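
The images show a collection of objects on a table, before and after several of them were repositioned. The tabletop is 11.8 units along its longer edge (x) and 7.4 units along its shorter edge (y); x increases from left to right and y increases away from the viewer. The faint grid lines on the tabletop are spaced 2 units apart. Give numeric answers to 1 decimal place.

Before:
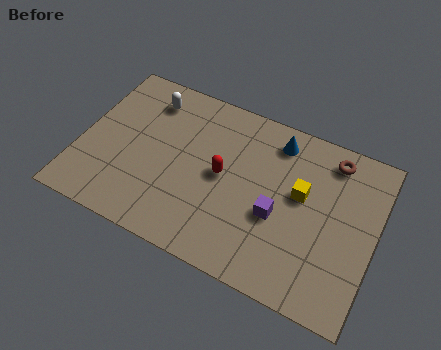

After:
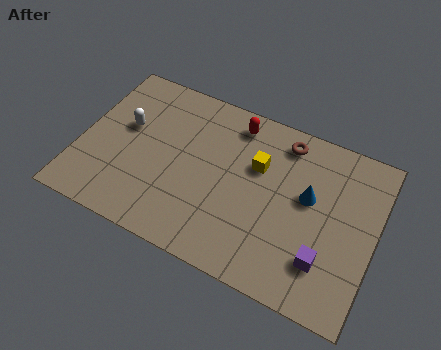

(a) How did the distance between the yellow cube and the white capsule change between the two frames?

-1.3

Before: roughly 6.6 units apart; after: 5.3. That's 1.3 units closer together.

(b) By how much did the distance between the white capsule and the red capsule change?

+0.6

Before: roughly 4.0 units apart; after: 4.6. That's 0.6 units further apart.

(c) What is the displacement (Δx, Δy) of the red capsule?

(0.2, 2.5)

From the two frames, the red capsule sits at roughly (5.7, 3.8) before and (5.9, 6.3) after.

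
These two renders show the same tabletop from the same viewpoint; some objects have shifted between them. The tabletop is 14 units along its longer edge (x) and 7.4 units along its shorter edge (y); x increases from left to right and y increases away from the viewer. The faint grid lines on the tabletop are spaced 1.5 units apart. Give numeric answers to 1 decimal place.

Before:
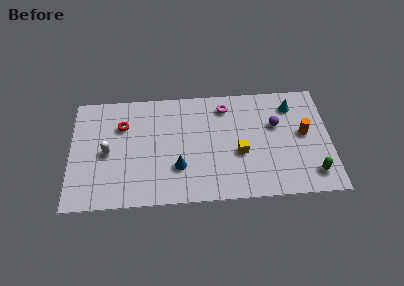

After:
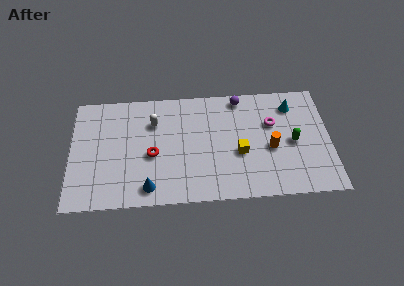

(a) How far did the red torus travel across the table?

2.6

From (2.8, 5.2) to (4.4, 3.2), the red torus covered √(1.6² + 2.0²) ≈ 2.6 units.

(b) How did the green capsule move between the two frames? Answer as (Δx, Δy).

(-1.0, 2.1)

From the two frames, the green capsule sits at roughly (13.0, 1.4) before and (12.0, 3.5) after.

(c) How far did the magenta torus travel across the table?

2.8

From (8.4, 6.1) to (10.9, 4.8), the magenta torus covered √(2.5² + 1.3²) ≈ 2.8 units.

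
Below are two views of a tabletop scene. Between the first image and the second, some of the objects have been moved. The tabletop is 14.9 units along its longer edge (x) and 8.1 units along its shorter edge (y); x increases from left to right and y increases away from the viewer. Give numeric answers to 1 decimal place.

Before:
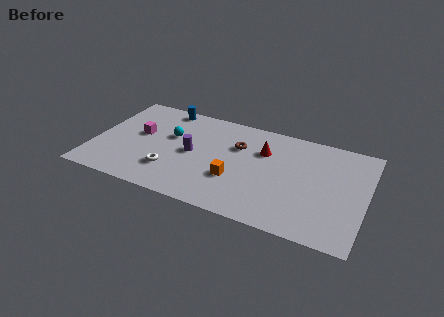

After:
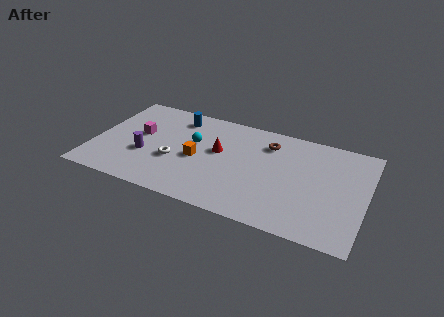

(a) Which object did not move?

the magenta cube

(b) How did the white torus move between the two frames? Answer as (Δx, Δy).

(0.1, 0.9)

From the two frames, the white torus sits at roughly (4.4, 2.2) before and (4.5, 3.1) after.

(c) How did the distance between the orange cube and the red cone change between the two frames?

-1.6

They were about 3.1 units apart before and 1.5 after — 1.6 units closer together.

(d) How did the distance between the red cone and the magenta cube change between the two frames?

-2.5

They were about 6.9 units apart before and 4.4 after — 2.5 units closer together.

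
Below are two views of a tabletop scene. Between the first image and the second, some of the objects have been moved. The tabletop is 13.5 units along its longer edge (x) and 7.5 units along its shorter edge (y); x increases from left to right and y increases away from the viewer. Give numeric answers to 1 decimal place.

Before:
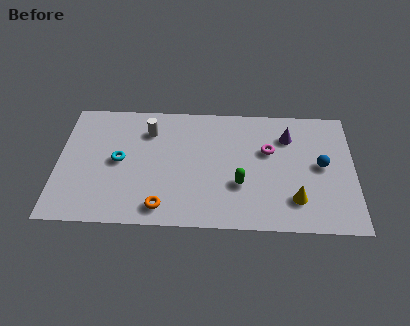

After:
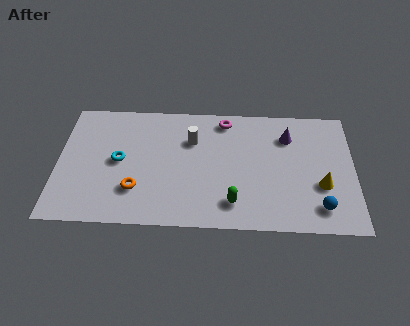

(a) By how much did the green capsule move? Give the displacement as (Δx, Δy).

(-0.3, -1.1)

From the two frames, the green capsule sits at roughly (8.3, 2.6) before and (8.0, 1.5) after.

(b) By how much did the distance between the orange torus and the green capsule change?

+0.6

The distance was about 3.8 in the first image and 4.4 in the second, so they moved 0.6 units further apart.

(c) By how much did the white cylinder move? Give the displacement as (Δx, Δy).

(2.0, -0.5)

The white cylinder started near (4.1, 5.7) and ended near (6.1, 5.2).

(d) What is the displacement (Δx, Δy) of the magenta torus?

(-2.0, 1.8)

The magenta torus was at about (9.6, 4.7) and moved to about (7.6, 6.5).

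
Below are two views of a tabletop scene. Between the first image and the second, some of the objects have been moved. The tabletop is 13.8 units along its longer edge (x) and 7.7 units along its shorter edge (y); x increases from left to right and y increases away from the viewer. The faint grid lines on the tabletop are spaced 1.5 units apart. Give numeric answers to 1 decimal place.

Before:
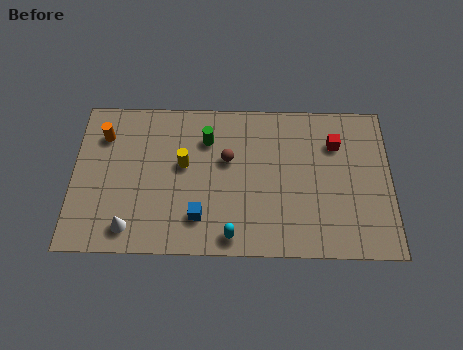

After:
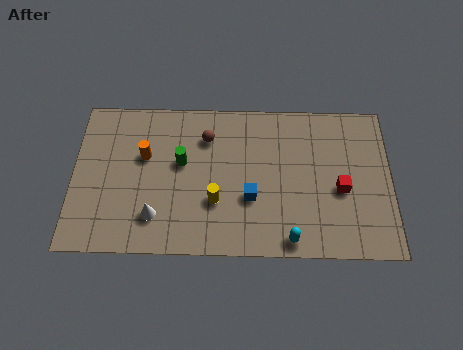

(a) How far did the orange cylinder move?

2.1

The orange cylinder was near (1.3, 5.8) before and (3.1, 4.8) after, so it travelled √(1.8² + 1.0²) ≈ 2.1 units.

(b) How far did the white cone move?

1.3

The white cone moved from about (2.5, 1.2) to (3.6, 1.8), a distance of √(1.1² + 0.6²) ≈ 1.3.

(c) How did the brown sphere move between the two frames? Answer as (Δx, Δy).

(-0.9, 1.1)

The brown sphere was at about (6.7, 4.7) and moved to about (5.8, 5.8).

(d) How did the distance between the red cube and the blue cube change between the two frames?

-3.1

Before: roughly 7.0 units apart; after: 3.9. That's 3.1 units closer together.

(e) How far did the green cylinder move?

1.6

The green cylinder moved from about (5.8, 5.7) to (4.7, 4.5), a distance of √(1.1² + 1.2²) ≈ 1.6.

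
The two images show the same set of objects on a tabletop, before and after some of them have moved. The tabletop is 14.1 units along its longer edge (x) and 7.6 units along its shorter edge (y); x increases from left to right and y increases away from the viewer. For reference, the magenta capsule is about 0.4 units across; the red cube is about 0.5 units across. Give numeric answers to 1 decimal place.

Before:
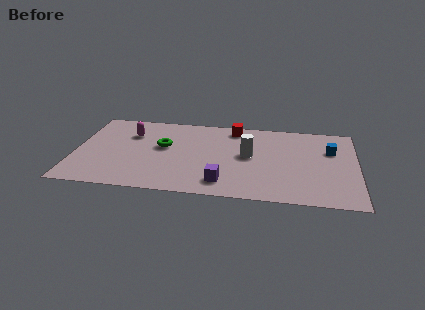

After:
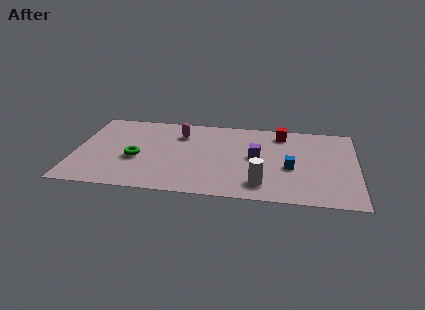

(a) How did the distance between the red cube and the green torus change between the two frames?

+3.8

The distance was about 4.1 in the first image and 7.9 in the second, so they moved 3.8 units further apart.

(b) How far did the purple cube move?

3.1

The purple cube was near (7.5, 1.4) before and (9.1, 4.0) after, so it travelled √(1.6² + 2.6²) ≈ 3.1 units.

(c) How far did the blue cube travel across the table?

2.8

The blue cube was near (12.8, 5.1) before and (10.8, 3.2) after, so it travelled √(2.0² + 1.9²) ≈ 2.8 units.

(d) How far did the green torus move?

1.8

The green torus was near (4.4, 4.4) before and (3.1, 3.1) after, so it travelled √(1.3² + 1.3²) ≈ 1.8 units.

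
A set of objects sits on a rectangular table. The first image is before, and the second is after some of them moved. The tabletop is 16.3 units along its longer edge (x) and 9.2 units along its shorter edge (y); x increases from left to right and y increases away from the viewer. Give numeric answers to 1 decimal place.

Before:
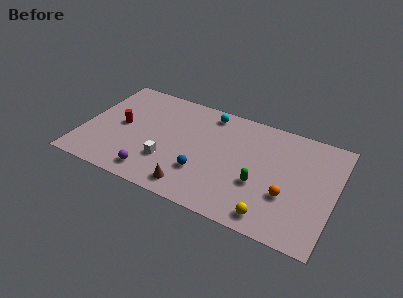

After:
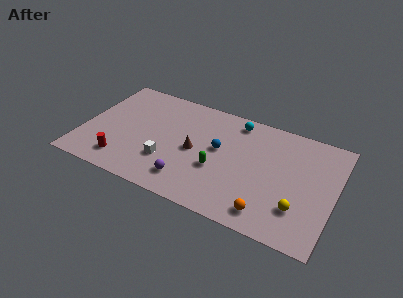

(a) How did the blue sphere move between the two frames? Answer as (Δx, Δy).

(0.8, 2.4)

The blue sphere was at about (8.0, 2.8) and moved to about (8.8, 5.2).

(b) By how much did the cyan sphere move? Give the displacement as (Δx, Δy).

(1.8, 0.0)

From the two frames, the cyan sphere sits at roughly (7.8, 8.0) before and (9.6, 8.0) after.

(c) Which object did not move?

the white cube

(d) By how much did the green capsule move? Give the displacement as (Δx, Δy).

(-2.7, 0.1)

The green capsule started near (11.6, 3.4) and ended near (8.9, 3.5).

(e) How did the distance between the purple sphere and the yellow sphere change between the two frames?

-0.7

The distance was about 7.7 in the first image and 7.0 in the second, so they moved 0.7 units closer together.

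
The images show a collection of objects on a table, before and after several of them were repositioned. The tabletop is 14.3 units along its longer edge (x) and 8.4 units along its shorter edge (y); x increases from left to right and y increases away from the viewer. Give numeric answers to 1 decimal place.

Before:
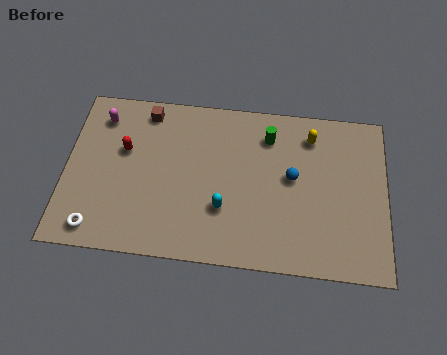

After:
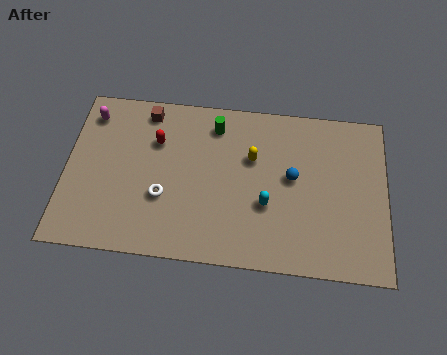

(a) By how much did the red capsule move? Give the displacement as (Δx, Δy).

(1.4, 0.6)

The red capsule started near (2.6, 5.2) and ended near (4.0, 5.8).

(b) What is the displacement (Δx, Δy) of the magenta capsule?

(-0.5, 0.1)

The magenta capsule was at about (1.5, 6.8) and moved to about (1.0, 6.9).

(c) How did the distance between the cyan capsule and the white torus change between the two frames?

-1.2

They were about 5.8 units apart before and 4.6 after — 1.2 units closer together.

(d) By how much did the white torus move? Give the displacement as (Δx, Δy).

(2.9, 1.9)

From the two frames, the white torus sits at roughly (1.5, 1.1) before and (4.4, 3.0) after.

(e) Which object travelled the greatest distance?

the white torus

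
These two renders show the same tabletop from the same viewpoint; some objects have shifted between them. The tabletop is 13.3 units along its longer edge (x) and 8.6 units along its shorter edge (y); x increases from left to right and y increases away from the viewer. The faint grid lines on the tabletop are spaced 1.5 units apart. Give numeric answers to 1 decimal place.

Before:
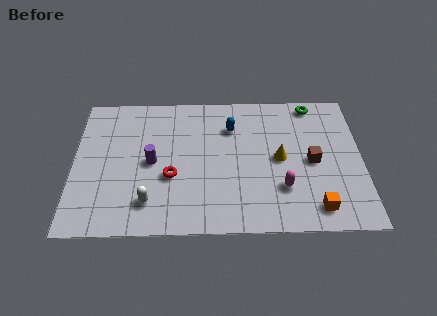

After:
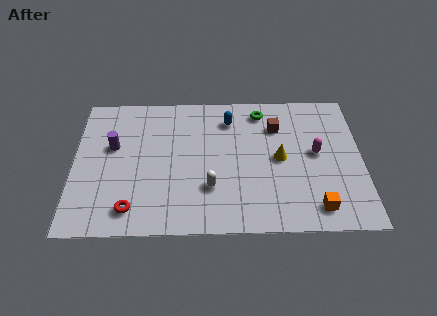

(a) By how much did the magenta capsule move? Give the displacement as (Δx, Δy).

(1.6, 2.1)

From the two frames, the magenta capsule sits at roughly (9.6, 2.5) before and (11.2, 4.6) after.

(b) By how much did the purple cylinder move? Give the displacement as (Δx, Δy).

(-1.8, 1.0)

The purple cylinder was at about (3.6, 4.2) and moved to about (1.8, 5.2).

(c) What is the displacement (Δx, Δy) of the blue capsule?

(-0.1, 0.5)

The blue capsule started near (7.3, 6.3) and ended near (7.2, 6.8).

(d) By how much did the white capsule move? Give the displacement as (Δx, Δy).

(2.8, 0.8)

From the two frames, the white capsule sits at roughly (3.5, 1.8) before and (6.3, 2.6) after.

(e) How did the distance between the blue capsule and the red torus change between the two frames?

+2.9

They were about 4.1 units apart before and 7.0 after — 2.9 units further apart.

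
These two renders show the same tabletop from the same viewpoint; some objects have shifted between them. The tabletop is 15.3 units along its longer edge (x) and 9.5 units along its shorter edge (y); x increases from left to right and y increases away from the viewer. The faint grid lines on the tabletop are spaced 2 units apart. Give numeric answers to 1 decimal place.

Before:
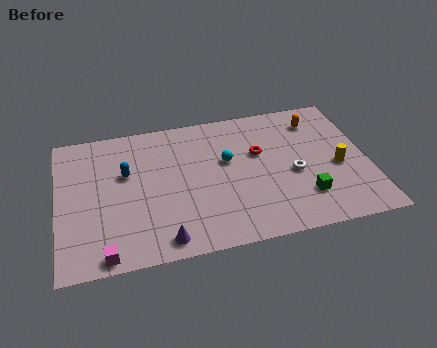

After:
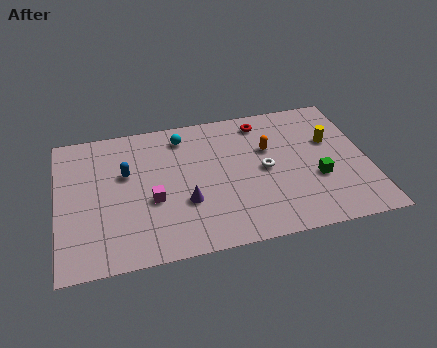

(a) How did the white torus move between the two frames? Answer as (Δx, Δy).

(-1.4, 0.6)

The white torus started near (11.6, 4.1) and ended near (10.2, 4.7).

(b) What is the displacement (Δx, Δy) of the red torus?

(0.3, 2.2)

From the two frames, the red torus sits at roughly (10.0, 5.9) before and (10.3, 8.1) after.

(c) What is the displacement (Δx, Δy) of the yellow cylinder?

(-0.2, 1.9)

The yellow cylinder was at about (13.8, 4.1) and moved to about (13.6, 6.0).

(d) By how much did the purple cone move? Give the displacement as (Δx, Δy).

(1.2, 2.2)

The purple cone was at about (5.0, 1.1) and moved to about (6.2, 3.3).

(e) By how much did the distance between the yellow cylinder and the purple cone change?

-1.4

They were about 9.3 units apart before and 7.9 after — 1.4 units closer together.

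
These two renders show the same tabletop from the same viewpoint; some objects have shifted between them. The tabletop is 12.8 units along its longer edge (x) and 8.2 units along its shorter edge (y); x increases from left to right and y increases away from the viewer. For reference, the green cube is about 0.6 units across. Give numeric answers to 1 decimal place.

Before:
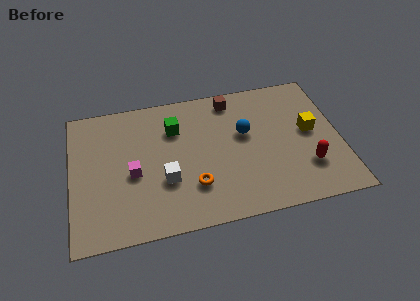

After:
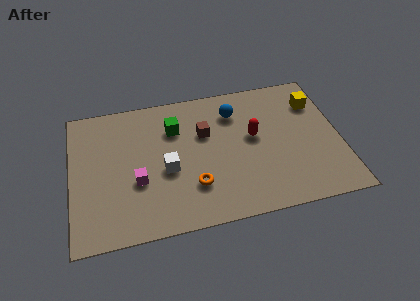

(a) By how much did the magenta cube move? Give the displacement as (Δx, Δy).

(0.2, -0.5)

The magenta cube was at about (2.9, 3.6) and moved to about (3.1, 3.1).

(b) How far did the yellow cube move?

1.7

The yellow cube was near (11.4, 4.4) before and (11.8, 6.1) after, so it travelled √(0.4² + 1.7²) ≈ 1.7 units.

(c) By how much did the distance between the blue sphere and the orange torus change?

+0.9

They were about 3.7 units apart before and 4.6 after — 0.9 units further apart.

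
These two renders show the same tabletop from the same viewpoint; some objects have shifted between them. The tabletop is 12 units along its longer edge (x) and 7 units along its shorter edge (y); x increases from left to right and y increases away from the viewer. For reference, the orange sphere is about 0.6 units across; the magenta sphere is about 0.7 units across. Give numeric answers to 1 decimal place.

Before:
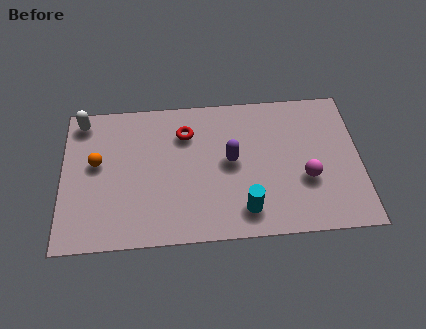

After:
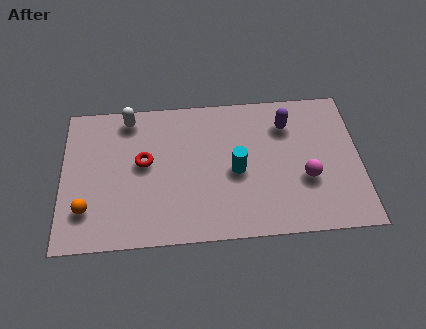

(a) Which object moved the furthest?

the purple capsule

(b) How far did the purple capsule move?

2.8

The purple capsule moved from about (6.8, 3.7) to (9.1, 5.3), a distance of √(2.3² + 1.6²) ≈ 2.8.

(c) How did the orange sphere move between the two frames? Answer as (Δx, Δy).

(-0.4, -2.2)

From the two frames, the orange sphere sits at roughly (1.4, 4.0) before and (1.0, 1.8) after.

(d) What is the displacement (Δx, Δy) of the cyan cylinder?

(-0.3, 1.9)

The cyan cylinder was at about (7.3, 1.3) and moved to about (7.0, 3.2).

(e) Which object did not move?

the magenta sphere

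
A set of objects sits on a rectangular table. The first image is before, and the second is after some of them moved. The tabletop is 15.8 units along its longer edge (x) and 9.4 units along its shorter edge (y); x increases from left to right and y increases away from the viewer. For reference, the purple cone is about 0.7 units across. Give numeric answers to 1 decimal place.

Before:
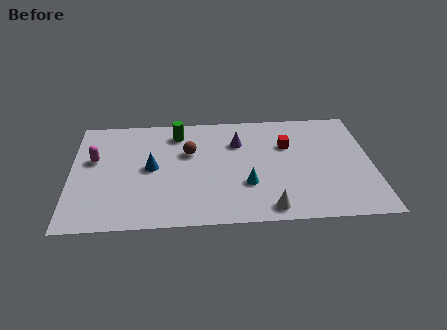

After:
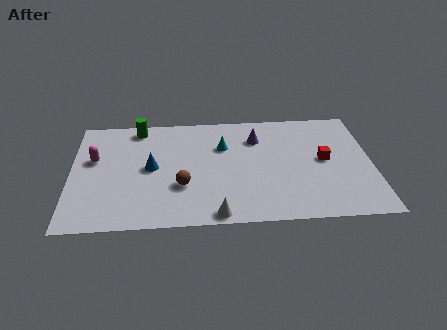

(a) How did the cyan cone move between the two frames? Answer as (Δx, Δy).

(-1.2, 3.3)

The cyan cone was at about (9.2, 3.1) and moved to about (8.0, 6.4).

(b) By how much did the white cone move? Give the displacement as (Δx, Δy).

(-2.7, -0.3)

The white cone was at about (10.3, 1.1) and moved to about (7.6, 0.8).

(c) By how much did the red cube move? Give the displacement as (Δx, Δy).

(1.9, -1.4)

From the two frames, the red cube sits at roughly (11.4, 6.3) before and (13.3, 4.9) after.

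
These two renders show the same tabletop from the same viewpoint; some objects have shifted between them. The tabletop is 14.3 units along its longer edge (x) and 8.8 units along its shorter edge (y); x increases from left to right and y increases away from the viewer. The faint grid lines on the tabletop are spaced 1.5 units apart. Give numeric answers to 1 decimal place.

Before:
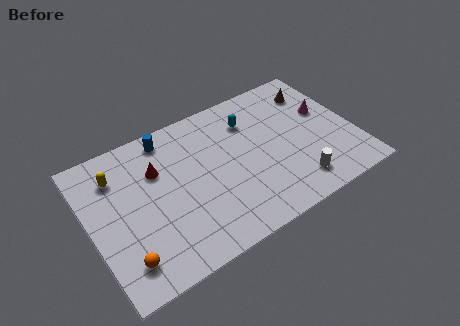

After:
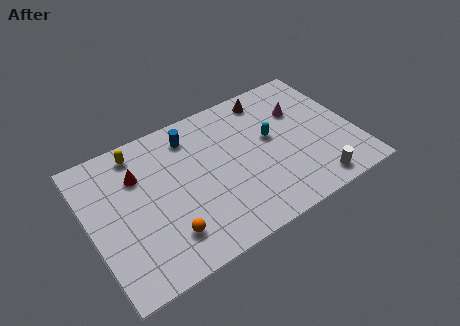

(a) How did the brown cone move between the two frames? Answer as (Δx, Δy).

(-2.5, 0.7)

The brown cone started near (12.7, 6.9) and ended near (10.2, 7.6).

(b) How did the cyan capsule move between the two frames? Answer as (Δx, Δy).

(0.9, -1.6)

The cyan capsule was at about (9.0, 6.6) and moved to about (9.9, 5.0).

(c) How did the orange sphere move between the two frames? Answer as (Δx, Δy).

(2.3, 0.3)

The orange sphere was at about (1.4, 1.7) and moved to about (3.7, 2.0).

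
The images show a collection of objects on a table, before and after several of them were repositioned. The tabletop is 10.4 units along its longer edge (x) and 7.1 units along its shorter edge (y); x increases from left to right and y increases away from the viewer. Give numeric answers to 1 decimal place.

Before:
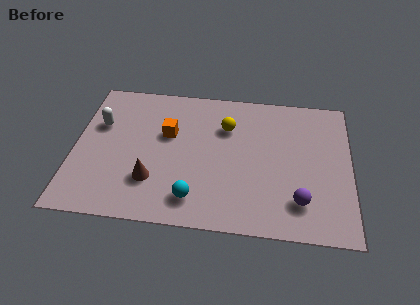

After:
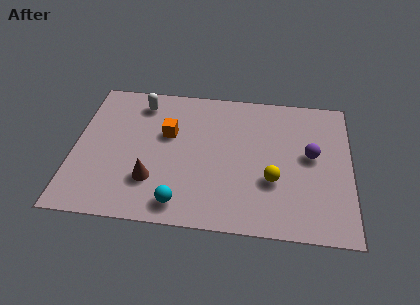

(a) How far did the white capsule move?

2.0

The white capsule was near (0.9, 4.6) before and (2.4, 5.9) after, so it travelled √(1.5² + 1.3²) ≈ 2.0 units.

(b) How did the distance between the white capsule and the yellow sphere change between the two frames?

+1.3

The distance was about 4.8 in the first image and 6.1 in the second, so they moved 1.3 units further apart.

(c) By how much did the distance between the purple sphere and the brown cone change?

+0.7

The distance was about 5.5 in the first image and 6.2 in the second, so they moved 0.7 units further apart.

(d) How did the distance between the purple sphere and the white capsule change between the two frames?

-1.4

They were about 8.2 units apart before and 6.8 after — 1.4 units closer together.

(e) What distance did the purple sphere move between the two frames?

2.3

From (8.5, 1.6) to (8.9, 3.9), the purple sphere covered √(0.4² + 2.3²) ≈ 2.3 units.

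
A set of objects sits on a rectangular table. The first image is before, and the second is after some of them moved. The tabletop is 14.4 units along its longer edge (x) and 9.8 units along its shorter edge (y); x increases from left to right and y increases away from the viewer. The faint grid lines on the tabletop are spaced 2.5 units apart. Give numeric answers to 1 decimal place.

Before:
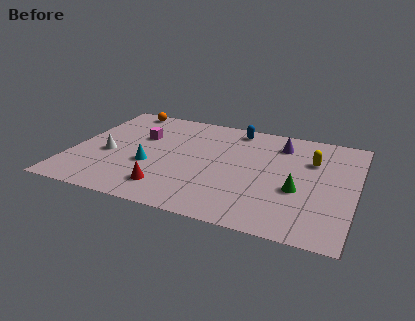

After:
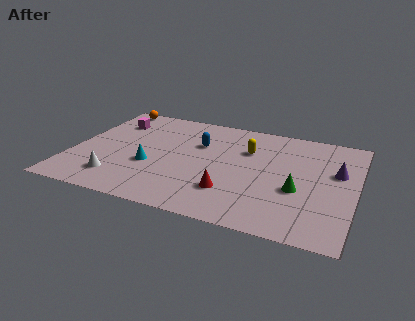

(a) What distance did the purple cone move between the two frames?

3.5

The purple cone moved from about (10.4, 7.8) to (13.4, 6.0), a distance of √(3.0² + 1.8²) ≈ 3.5.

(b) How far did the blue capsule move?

2.7

From (8.0, 8.6) to (6.3, 6.5), the blue capsule covered √(1.7² + 2.1²) ≈ 2.7 units.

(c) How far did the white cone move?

2.2

From (1.9, 4.1) to (2.6, 2.0), the white cone covered √(0.7² + 2.1²) ≈ 2.2 units.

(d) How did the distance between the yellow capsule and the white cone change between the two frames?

-2.7

Before: roughly 10.5 units apart; after: 7.8. That's 2.7 units closer together.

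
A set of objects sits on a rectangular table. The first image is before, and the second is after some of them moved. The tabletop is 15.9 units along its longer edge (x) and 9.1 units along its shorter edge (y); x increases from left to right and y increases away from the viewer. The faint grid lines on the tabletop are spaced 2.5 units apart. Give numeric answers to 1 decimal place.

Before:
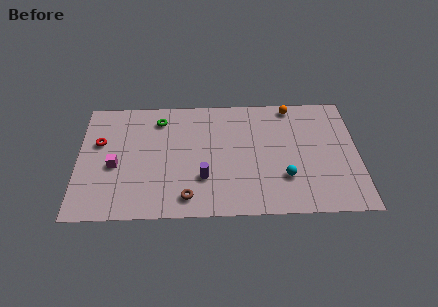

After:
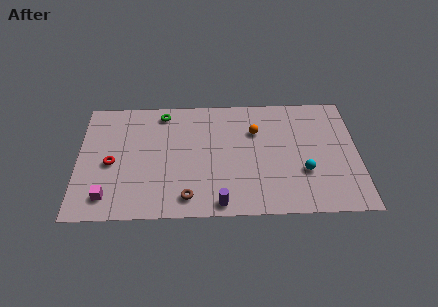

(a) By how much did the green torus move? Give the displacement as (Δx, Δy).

(0.2, 0.5)

The green torus was at about (4.6, 7.4) and moved to about (4.8, 7.9).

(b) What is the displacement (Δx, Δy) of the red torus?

(0.7, -1.6)

From the two frames, the red torus sits at roughly (1.2, 5.7) before and (1.9, 4.1) after.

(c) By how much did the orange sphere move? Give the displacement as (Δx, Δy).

(-2.1, -1.9)

The orange sphere was at about (12.2, 8.2) and moved to about (10.1, 6.3).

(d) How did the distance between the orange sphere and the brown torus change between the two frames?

-2.8

They were about 9.1 units apart before and 6.3 after — 2.8 units closer together.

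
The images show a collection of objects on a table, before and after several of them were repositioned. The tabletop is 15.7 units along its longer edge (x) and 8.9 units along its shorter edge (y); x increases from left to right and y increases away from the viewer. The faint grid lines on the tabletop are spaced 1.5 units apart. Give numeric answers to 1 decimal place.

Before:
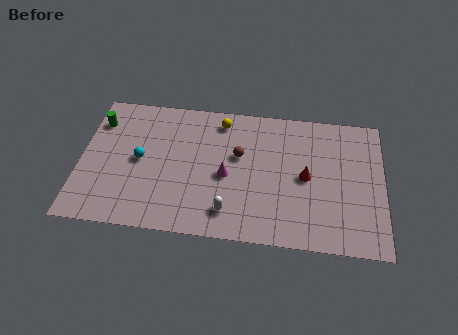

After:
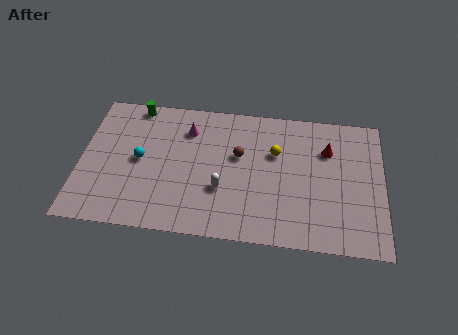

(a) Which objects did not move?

the cyan sphere and the brown sphere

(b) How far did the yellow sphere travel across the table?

3.4

The yellow sphere was near (7.2, 7.6) before and (10.1, 5.8) after, so it travelled √(2.9² + 1.8²) ≈ 3.4 units.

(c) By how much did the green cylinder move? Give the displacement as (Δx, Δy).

(1.9, 1.3)

The green cylinder was at about (0.8, 6.8) and moved to about (2.7, 8.1).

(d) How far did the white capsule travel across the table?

1.5

The white capsule was near (7.8, 1.7) before and (7.4, 3.1) after, so it travelled √(0.4² + 1.4²) ≈ 1.5 units.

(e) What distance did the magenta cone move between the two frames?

3.5

The magenta cone moved from about (7.6, 4.0) to (5.5, 6.8), a distance of √(2.1² + 2.8²) ≈ 3.5.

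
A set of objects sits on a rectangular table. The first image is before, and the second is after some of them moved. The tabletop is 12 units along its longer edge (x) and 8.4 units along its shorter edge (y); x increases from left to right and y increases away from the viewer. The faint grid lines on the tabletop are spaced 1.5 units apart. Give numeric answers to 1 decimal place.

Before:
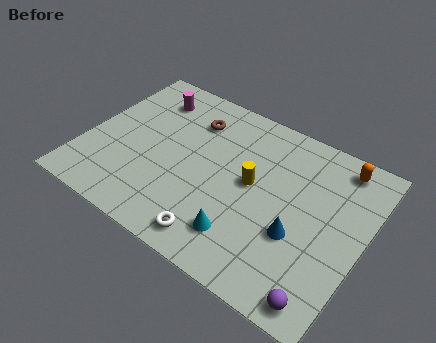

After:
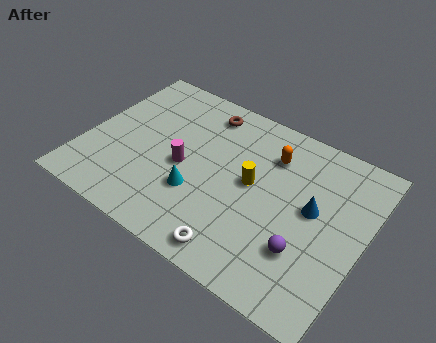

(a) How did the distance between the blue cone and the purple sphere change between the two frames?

-0.6

The distance was about 2.7 in the first image and 2.1 in the second, so they moved 0.6 units closer together.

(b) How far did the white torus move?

0.9

The white torus was near (6.3, 1.1) before and (7.2, 1.0) after, so it travelled √(0.9² + 0.1²) ≈ 0.9 units.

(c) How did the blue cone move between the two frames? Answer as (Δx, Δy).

(0.4, 1.5)

The blue cone started near (9.4, 3.1) and ended near (9.8, 4.6).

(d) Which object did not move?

the yellow cylinder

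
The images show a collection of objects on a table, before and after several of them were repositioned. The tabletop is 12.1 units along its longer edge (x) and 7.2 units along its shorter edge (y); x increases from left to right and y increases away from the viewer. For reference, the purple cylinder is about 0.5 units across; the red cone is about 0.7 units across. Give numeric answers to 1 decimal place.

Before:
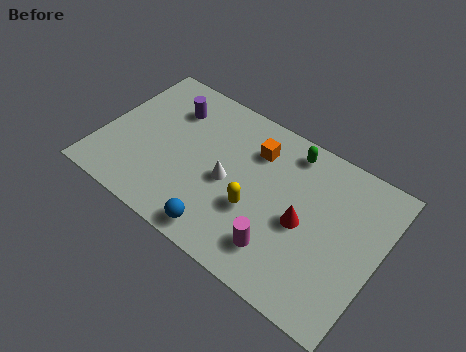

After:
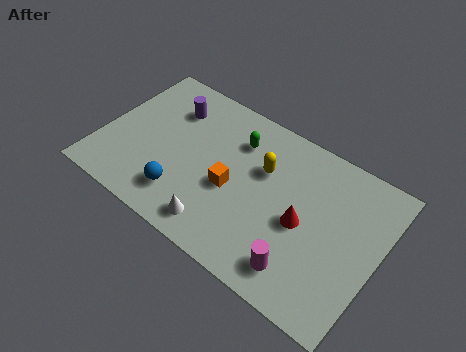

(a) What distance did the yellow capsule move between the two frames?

2.0

The yellow capsule was near (6.9, 2.7) before and (6.9, 4.7) after, so it travelled √(0.0² + 2.0²) ≈ 2.0 units.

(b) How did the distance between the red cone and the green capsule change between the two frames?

+0.8

They were about 3.1 units apart before and 3.9 after — 0.8 units further apart.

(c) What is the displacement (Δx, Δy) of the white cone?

(0.0, -2.2)

From the two frames, the white cone sits at roughly (5.6, 3.3) before and (5.6, 1.1) after.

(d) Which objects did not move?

the purple cylinder and the red cone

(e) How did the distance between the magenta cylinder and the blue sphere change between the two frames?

+2.8

Before: roughly 2.5 units apart; after: 5.3. That's 2.8 units further apart.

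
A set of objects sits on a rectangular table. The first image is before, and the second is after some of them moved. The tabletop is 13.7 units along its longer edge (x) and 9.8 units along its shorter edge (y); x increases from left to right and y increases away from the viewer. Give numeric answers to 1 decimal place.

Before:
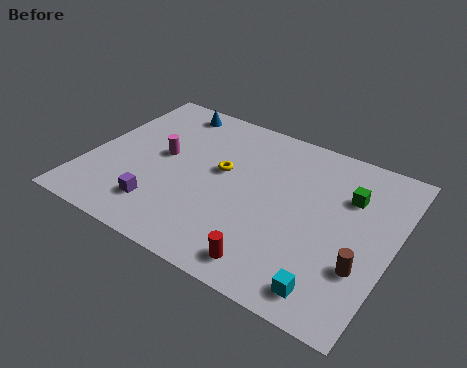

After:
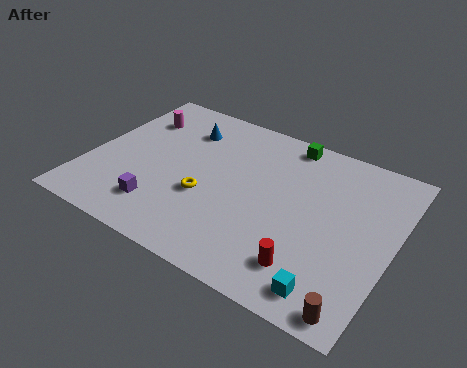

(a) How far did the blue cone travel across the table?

1.4

From (2.9, 8.6) to (3.8, 7.5), the blue cone covered √(0.9² + 1.1²) ≈ 1.4 units.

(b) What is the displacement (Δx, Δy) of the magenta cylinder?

(-1.6, 2.0)

The magenta cylinder was at about (3.2, 5.3) and moved to about (1.6, 7.3).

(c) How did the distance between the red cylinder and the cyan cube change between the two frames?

-1.3

They were about 2.6 units apart before and 1.3 after — 1.3 units closer together.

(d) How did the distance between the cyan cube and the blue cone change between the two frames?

-1.4

Before: roughly 11.3 units apart; after: 9.9. That's 1.4 units closer together.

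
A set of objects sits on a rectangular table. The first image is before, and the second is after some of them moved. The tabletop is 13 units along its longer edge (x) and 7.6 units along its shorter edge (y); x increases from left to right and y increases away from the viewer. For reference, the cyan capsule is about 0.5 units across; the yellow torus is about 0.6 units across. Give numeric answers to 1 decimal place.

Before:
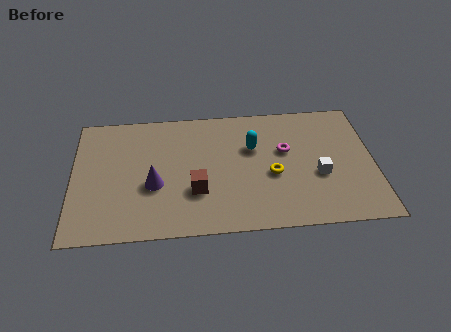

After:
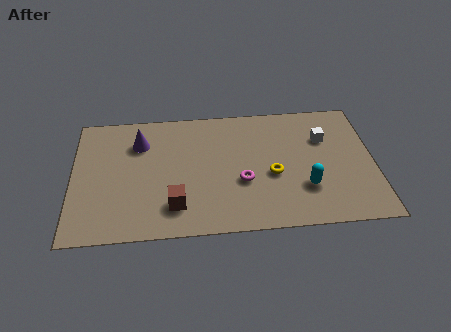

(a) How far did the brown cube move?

1.2

From (5.3, 2.5) to (4.4, 1.7), the brown cube covered √(0.9² + 0.8²) ≈ 1.2 units.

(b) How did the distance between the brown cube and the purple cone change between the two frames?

+2.3

They were about 1.9 units apart before and 4.2 after — 2.3 units further apart.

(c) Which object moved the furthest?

the cyan capsule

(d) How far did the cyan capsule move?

3.4

The cyan capsule moved from about (7.8, 4.9) to (10.0, 2.3), a distance of √(2.2² + 2.6²) ≈ 3.4.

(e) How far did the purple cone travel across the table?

2.7

The purple cone moved from about (3.5, 3.0) to (2.9, 5.6), a distance of √(0.6² + 2.6²) ≈ 2.7.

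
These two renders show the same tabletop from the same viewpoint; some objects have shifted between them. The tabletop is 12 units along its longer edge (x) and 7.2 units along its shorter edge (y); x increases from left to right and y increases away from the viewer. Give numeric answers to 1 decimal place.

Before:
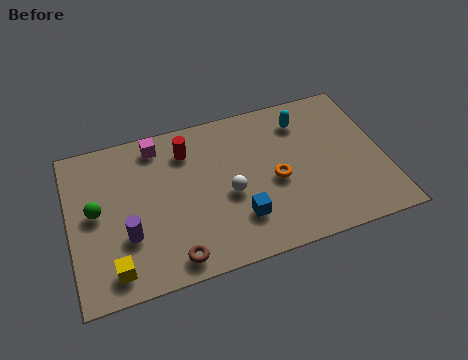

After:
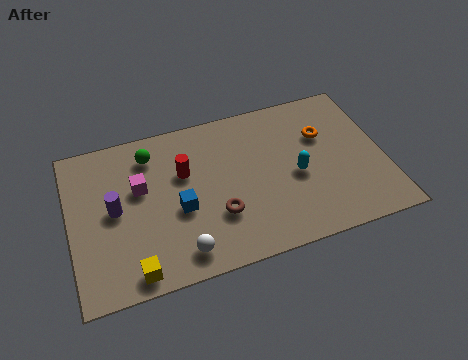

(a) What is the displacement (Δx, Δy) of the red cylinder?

(-0.2, -1.0)

The red cylinder was at about (4.6, 5.6) and moved to about (4.4, 4.6).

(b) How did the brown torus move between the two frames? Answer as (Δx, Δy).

(1.8, 1.4)

The brown torus started near (3.7, 0.9) and ended near (5.5, 2.3).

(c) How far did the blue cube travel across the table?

2.5

The blue cube was near (6.3, 1.9) before and (4.1, 3.0) after, so it travelled √(2.2² + 1.1²) ≈ 2.5 units.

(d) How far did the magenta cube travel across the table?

2.0

The magenta cube was near (3.5, 6.2) before and (2.7, 4.4) after, so it travelled √(0.8² + 1.8²) ≈ 2.0 units.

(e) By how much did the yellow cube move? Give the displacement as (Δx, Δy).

(0.7, -0.3)

The yellow cube was at about (1.5, 1.1) and moved to about (2.2, 0.8).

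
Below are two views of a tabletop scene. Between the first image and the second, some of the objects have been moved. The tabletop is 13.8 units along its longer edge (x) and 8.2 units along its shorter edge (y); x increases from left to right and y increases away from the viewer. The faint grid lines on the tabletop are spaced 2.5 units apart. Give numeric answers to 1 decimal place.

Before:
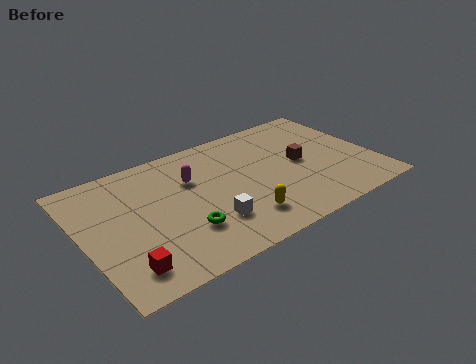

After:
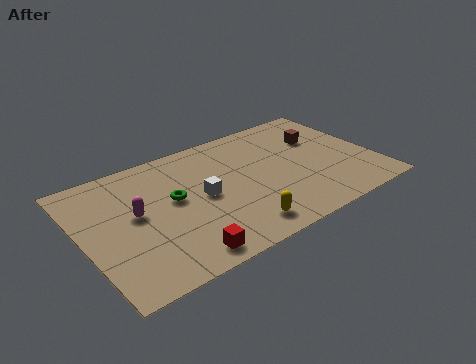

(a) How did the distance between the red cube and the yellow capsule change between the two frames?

-2.7

The distance was about 5.5 in the first image and 2.8 in the second, so they moved 2.7 units closer together.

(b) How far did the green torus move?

2.2

The green torus was near (4.4, 2.4) before and (4.3, 4.6) after, so it travelled √(0.1² + 2.2²) ≈ 2.2 units.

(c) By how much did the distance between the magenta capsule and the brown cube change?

+3.9

Before: roughly 5.3 units apart; after: 9.2. That's 3.9 units further apart.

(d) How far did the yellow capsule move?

0.5

The yellow capsule moved from about (7.0, 1.8) to (6.8, 1.3), a distance of √(0.2² + 0.5²) ≈ 0.5.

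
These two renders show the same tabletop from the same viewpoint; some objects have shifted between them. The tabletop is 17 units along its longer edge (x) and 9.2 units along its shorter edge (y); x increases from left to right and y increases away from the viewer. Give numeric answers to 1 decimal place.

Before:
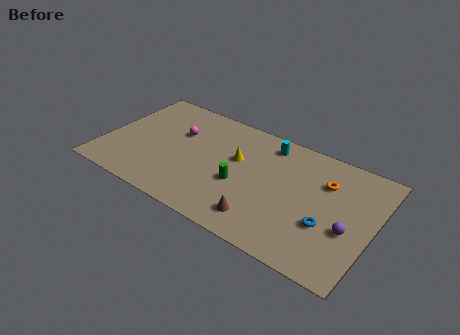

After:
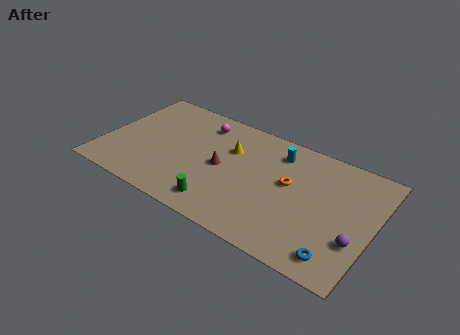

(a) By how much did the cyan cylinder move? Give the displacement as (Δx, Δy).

(0.7, -0.4)

From the two frames, the cyan cylinder sits at roughly (10.0, 7.8) before and (10.7, 7.4) after.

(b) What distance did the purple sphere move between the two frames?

0.8

The purple sphere moved from about (15.6, 3.6) to (16.1, 3.0), a distance of √(0.5² + 0.6²) ≈ 0.8.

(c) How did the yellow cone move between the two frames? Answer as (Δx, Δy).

(-0.5, 0.6)

The yellow cone started near (8.3, 5.6) and ended near (7.8, 6.2).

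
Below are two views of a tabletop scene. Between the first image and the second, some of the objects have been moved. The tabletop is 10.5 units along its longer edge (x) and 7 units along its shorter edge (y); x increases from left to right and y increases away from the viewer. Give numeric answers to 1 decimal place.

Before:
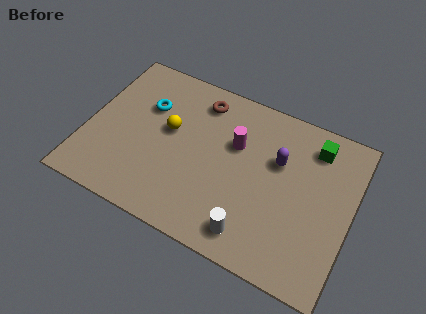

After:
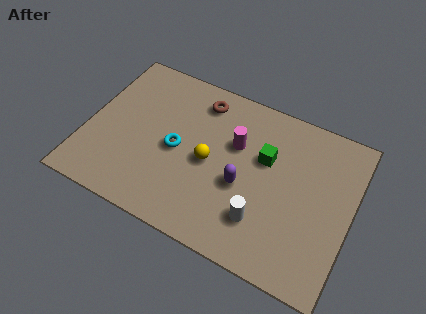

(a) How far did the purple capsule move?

2.0

From (7.5, 4.5) to (6.3, 2.9), the purple capsule covered √(1.2² + 1.6²) ≈ 2.0 units.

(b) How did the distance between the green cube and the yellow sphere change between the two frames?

-3.5

Before: roughly 5.9 units apart; after: 2.4. That's 3.5 units closer together.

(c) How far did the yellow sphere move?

1.8

From (3.2, 4.0) to (4.9, 3.3), the yellow sphere covered √(1.7² + 0.7²) ≈ 1.8 units.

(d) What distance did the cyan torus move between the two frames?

2.0

From (2.2, 4.7) to (3.6, 3.3), the cyan torus covered √(1.4² + 1.4²) ≈ 2.0 units.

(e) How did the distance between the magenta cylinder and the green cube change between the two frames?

-2.0

Before: roughly 3.2 units apart; after: 1.2. That's 2.0 units closer together.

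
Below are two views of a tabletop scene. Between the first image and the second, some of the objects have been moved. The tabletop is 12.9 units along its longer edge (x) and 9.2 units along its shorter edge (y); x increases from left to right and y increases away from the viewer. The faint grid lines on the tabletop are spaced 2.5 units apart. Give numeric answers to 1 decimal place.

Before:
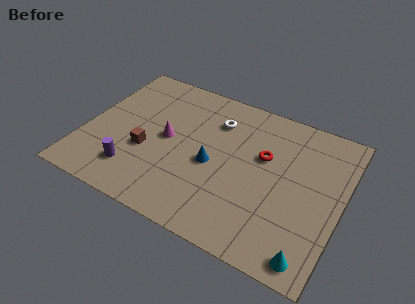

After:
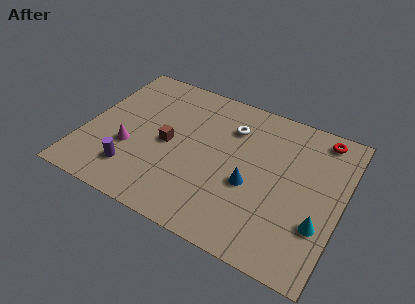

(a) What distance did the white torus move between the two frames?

0.8

From (6.3, 6.9) to (7.1, 6.8), the white torus covered √(0.8² + 0.1²) ≈ 0.8 units.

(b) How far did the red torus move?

3.5

The red torus moved from about (8.9, 5.7) to (11.5, 8.1), a distance of √(2.6² + 2.4²) ≈ 3.5.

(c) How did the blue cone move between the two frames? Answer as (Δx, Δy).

(2.0, -0.4)

The blue cone was at about (6.5, 4.1) and moved to about (8.5, 3.7).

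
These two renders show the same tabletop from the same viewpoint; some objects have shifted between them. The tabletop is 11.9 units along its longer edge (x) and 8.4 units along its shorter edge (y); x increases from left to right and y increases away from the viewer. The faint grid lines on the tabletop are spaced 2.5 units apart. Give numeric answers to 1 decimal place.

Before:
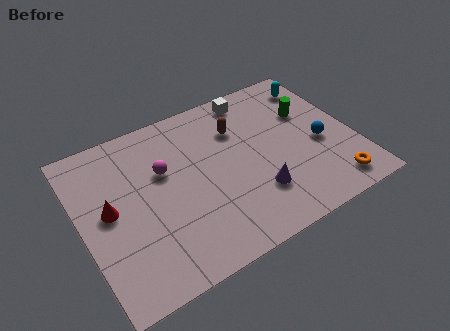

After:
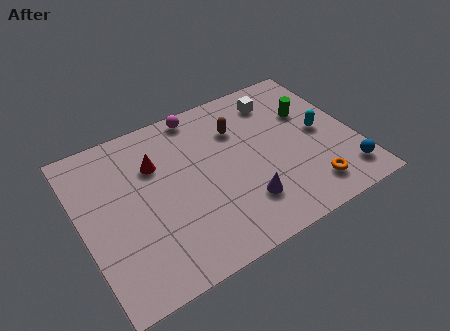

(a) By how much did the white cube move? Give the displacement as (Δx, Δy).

(1.0, -0.6)

The white cube started near (8.0, 7.4) and ended near (9.0, 6.8).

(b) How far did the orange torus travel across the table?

1.0

The orange torus moved from about (10.5, 1.2) to (9.5, 1.5), a distance of √(1.0² + 0.3²) ≈ 1.0.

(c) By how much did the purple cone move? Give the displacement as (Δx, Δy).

(-0.6, -0.2)

The purple cone started near (7.3, 2.3) and ended near (6.7, 2.1).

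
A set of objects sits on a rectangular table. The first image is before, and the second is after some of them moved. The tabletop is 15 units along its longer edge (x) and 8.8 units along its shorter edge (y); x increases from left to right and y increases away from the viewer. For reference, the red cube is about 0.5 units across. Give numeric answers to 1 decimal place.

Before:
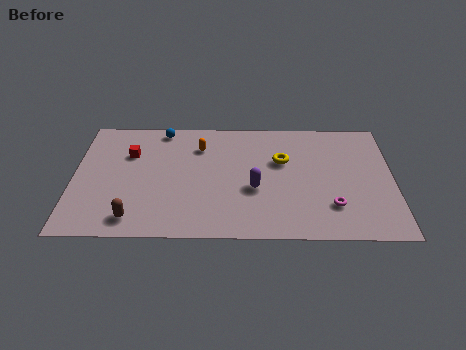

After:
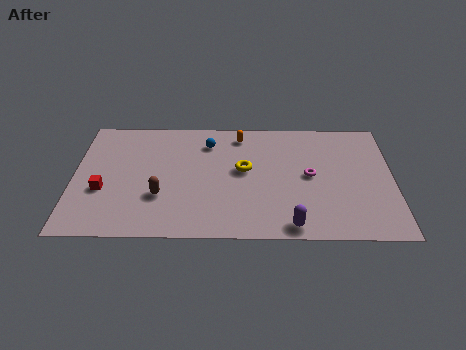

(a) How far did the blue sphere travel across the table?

2.4

The blue sphere was near (4.1, 7.9) before and (6.3, 6.9) after, so it travelled √(2.2² + 1.0²) ≈ 2.4 units.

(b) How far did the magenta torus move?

2.4

From (12.1, 2.3) to (11.1, 4.5), the magenta torus covered √(1.0² + 2.2²) ≈ 2.4 units.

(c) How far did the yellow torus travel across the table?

1.9

The yellow torus moved from about (9.8, 5.6) to (8.0, 4.9), a distance of √(1.8² + 0.7²) ≈ 1.9.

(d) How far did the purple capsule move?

3.1

From (8.5, 3.5) to (10.2, 0.9), the purple capsule covered √(1.7² + 2.6²) ≈ 3.1 units.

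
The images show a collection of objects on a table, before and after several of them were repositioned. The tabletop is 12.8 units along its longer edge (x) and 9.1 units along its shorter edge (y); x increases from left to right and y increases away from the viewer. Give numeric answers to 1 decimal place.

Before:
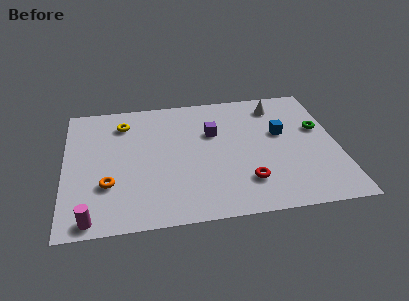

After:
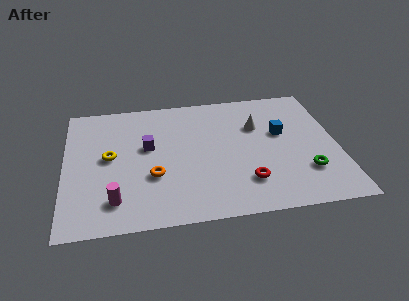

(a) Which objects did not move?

the blue cube and the red torus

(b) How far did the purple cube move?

3.2

The purple cube moved from about (7.0, 5.9) to (3.9, 5.3), a distance of √(3.1² + 0.6²) ≈ 3.2.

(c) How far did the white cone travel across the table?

1.7

The white cone was near (10.1, 7.5) before and (9.1, 6.1) after, so it travelled √(1.0² + 1.4²) ≈ 1.7 units.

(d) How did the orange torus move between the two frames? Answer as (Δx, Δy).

(2.1, 0.3)

The orange torus was at about (2.0, 2.9) and moved to about (4.1, 3.2).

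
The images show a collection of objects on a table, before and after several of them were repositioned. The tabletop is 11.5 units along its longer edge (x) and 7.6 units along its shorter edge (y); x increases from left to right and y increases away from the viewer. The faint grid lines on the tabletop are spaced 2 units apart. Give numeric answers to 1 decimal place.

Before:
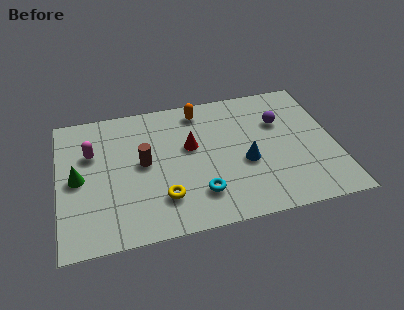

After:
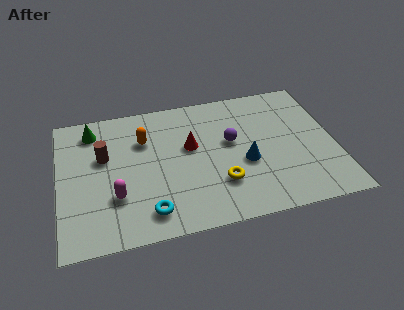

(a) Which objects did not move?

the blue cone and the red cone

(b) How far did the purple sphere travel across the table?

2.2

From (9.3, 5.1) to (7.2, 4.4), the purple sphere covered √(2.1² + 0.7²) ≈ 2.2 units.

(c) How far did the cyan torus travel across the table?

2.2

The cyan torus moved from about (5.7, 1.8) to (3.6, 1.3), a distance of √(2.1² + 0.5²) ≈ 2.2.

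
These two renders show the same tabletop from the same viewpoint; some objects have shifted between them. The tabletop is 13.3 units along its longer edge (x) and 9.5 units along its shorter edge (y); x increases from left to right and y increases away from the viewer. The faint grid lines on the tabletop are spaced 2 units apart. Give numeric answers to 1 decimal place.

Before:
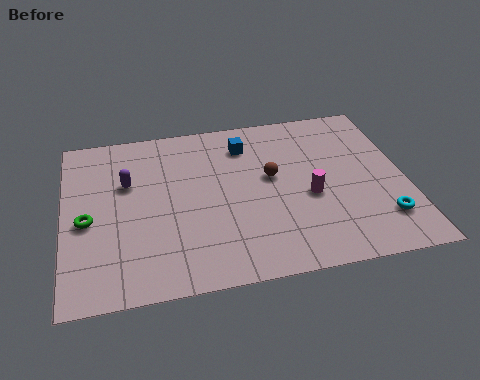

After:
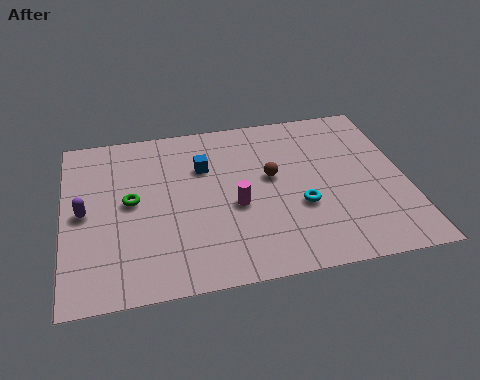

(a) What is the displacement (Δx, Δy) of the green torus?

(1.7, 0.8)

The green torus started near (0.9, 4.2) and ended near (2.6, 5.0).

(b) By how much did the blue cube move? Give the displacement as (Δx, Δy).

(-1.7, -1.0)

The blue cube started near (7.2, 7.5) and ended near (5.5, 6.5).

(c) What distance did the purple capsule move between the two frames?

2.2

The purple capsule moved from about (2.5, 6.1) to (0.8, 4.7), a distance of √(1.7² + 1.4²) ≈ 2.2.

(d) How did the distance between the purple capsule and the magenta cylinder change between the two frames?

-1.5

They were about 7.3 units apart before and 5.8 after — 1.5 units closer together.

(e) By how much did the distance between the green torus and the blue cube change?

-3.8

The distance was about 7.1 in the first image and 3.3 in the second, so they moved 3.8 units closer together.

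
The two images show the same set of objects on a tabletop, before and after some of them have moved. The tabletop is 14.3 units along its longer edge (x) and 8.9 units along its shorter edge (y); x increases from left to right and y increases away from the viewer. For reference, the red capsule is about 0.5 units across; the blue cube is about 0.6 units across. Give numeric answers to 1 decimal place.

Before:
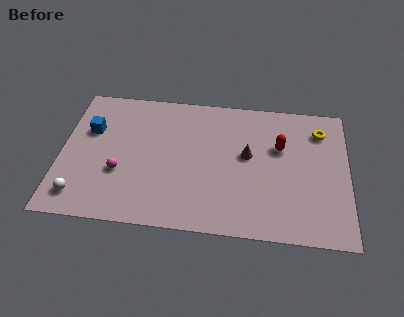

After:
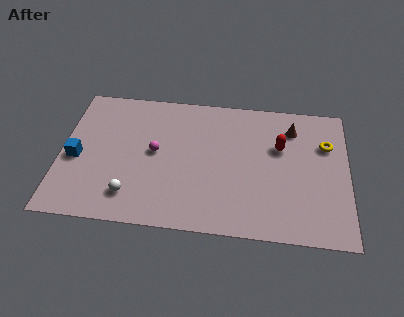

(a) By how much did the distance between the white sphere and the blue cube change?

-0.8

Before: roughly 4.3 units apart; after: 3.5. That's 0.8 units closer together.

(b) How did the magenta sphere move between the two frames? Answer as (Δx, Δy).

(1.7, 1.5)

From the two frames, the magenta sphere sits at roughly (3.0, 3.2) before and (4.7, 4.7) after.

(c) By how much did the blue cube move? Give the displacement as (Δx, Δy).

(-0.6, -1.9)

From the two frames, the blue cube sits at roughly (1.4, 5.8) before and (0.8, 3.9) after.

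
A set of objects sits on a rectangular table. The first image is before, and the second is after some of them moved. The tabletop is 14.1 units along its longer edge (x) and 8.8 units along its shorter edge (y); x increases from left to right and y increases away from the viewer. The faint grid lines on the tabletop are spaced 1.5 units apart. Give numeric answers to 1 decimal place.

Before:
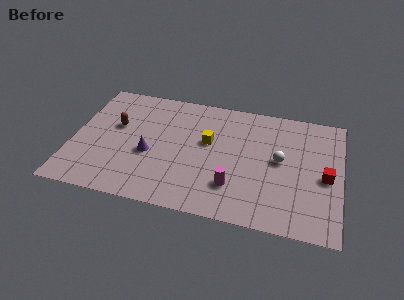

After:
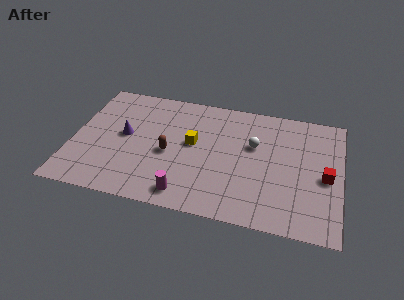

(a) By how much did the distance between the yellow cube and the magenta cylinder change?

+0.4

They were about 3.3 units apart before and 3.7 after — 0.4 units further apart.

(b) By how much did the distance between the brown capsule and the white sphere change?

-4.0

They were about 8.7 units apart before and 4.7 after — 4.0 units closer together.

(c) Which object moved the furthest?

the brown capsule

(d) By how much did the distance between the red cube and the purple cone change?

+1.4

They were about 9.2 units apart before and 10.6 after — 1.4 units further apart.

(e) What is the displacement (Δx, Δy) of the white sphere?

(-1.4, 0.8)

From the two frames, the white sphere sits at roughly (10.9, 4.7) before and (9.5, 5.5) after.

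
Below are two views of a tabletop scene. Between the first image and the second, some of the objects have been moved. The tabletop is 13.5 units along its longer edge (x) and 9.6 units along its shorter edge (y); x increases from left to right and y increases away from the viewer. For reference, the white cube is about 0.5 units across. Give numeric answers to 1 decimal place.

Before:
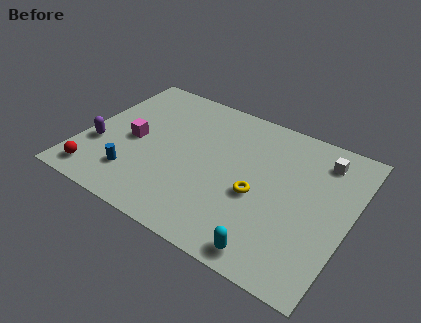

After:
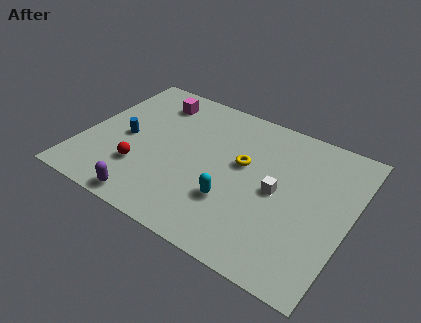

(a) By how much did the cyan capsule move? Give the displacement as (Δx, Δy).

(-2.3, 2.0)

The cyan capsule was at about (10.2, 1.0) and moved to about (7.9, 3.0).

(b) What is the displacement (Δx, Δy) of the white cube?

(-1.8, -3.1)

From the two frames, the white cube sits at roughly (11.7, 7.8) before and (9.9, 4.7) after.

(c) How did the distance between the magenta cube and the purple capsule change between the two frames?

+5.0

The distance was about 2.0 in the first image and 7.0 in the second, so they moved 5.0 units further apart.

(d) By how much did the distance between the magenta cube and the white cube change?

-2.2

They were about 9.8 units apart before and 7.6 after — 2.2 units closer together.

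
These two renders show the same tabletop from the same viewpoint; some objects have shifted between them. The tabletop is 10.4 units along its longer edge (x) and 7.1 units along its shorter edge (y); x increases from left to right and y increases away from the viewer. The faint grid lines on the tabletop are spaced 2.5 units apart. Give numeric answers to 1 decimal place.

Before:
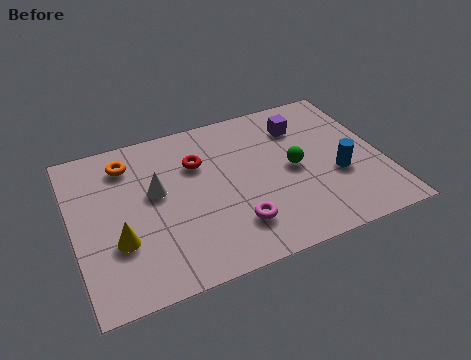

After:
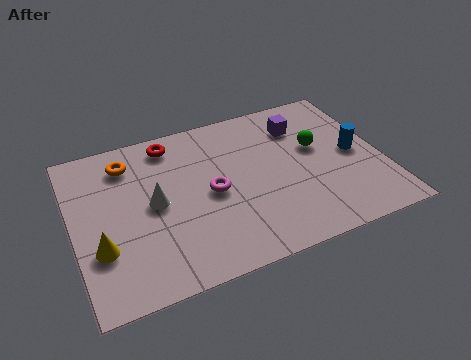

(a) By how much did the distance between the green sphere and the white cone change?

+1.0

They were about 4.6 units apart before and 5.6 after — 1.0 units further apart.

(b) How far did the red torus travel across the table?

1.4

From (4.3, 4.9) to (3.5, 6.1), the red torus covered √(0.8² + 1.2²) ≈ 1.4 units.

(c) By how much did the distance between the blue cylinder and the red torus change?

+1.5

Before: roughly 5.0 units apart; after: 6.5. That's 1.5 units further apart.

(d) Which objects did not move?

the purple cube and the orange torus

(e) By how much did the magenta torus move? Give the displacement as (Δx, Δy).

(-0.6, 1.7)

The magenta torus was at about (5.2, 1.7) and moved to about (4.6, 3.4).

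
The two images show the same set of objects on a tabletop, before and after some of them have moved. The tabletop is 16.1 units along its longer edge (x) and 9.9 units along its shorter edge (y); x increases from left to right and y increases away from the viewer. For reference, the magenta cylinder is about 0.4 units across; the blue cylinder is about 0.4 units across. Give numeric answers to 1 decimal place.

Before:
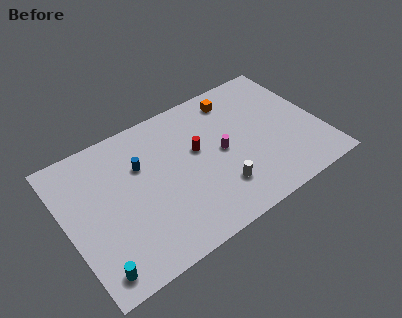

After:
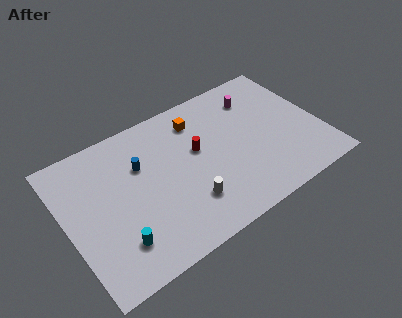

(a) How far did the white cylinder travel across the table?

2.0

The white cylinder was near (9.2, 2.5) before and (7.2, 2.6) after, so it travelled √(2.0² + 0.1²) ≈ 2.0 units.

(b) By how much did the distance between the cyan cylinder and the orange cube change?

-4.0

They were about 12.3 units apart before and 8.3 after — 4.0 units closer together.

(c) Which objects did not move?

the blue cylinder and the red cylinder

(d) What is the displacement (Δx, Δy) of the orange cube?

(-2.5, -0.4)

From the two frames, the orange cube sits at roughly (11.3, 8.3) before and (8.8, 7.9) after.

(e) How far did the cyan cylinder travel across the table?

1.8

The cyan cylinder moved from about (1.2, 1.3) to (2.7, 2.3), a distance of √(1.5² + 1.0²) ≈ 1.8.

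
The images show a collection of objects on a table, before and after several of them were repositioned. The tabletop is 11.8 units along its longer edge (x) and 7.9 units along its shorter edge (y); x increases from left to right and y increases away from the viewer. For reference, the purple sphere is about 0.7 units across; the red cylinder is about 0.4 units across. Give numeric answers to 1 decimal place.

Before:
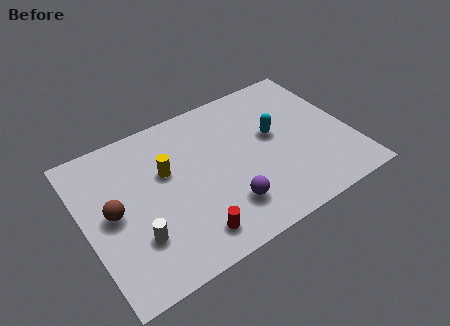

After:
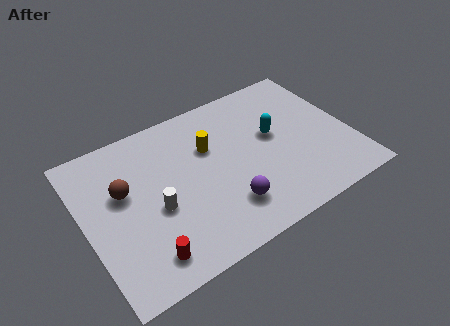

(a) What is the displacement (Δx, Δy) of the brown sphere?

(0.6, 0.8)

The brown sphere started near (1.2, 4.0) and ended near (1.8, 4.8).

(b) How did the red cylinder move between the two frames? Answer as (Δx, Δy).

(-2.0, 0.0)

The red cylinder started near (4.2, 1.3) and ended near (2.2, 1.3).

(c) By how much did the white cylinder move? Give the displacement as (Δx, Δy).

(1.0, 1.0)

From the two frames, the white cylinder sits at roughly (2.0, 2.3) before and (3.0, 3.3) after.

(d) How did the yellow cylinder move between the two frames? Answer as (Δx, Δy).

(2.0, 0.3)

From the two frames, the yellow cylinder sits at roughly (3.7, 4.9) before and (5.7, 5.2) after.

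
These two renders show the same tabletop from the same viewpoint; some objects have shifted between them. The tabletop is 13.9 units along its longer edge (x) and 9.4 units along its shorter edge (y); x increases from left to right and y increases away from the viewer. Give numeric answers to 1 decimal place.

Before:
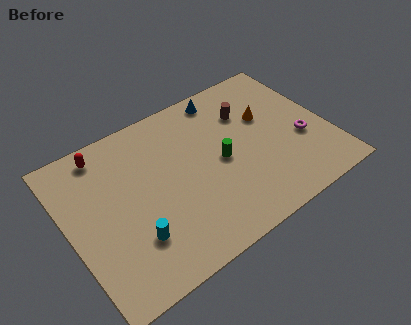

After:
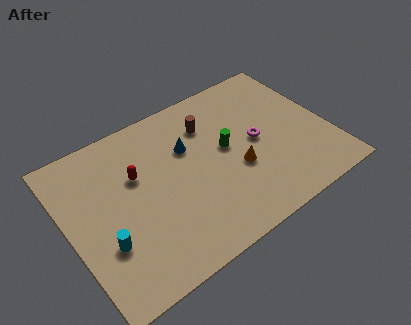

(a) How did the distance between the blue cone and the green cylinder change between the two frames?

-1.7

They were about 3.9 units apart before and 2.2 after — 1.7 units closer together.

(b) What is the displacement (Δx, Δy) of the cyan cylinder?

(-1.4, 0.5)

The cyan cylinder was at about (3.0, 2.6) and moved to about (1.6, 3.1).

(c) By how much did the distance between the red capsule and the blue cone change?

-3.8

Before: roughly 6.6 units apart; after: 2.8. That's 3.8 units closer together.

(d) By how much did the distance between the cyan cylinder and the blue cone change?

-2.4

They were about 8.3 units apart before and 5.9 after — 2.4 units closer together.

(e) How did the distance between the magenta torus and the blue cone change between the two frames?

-2.0

The distance was about 5.8 in the first image and 3.8 in the second, so they moved 2.0 units closer together.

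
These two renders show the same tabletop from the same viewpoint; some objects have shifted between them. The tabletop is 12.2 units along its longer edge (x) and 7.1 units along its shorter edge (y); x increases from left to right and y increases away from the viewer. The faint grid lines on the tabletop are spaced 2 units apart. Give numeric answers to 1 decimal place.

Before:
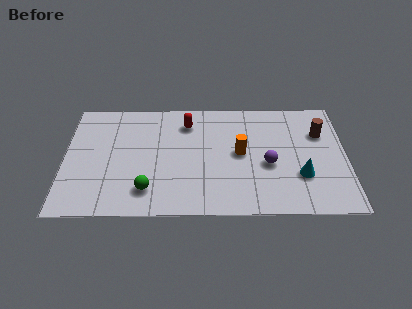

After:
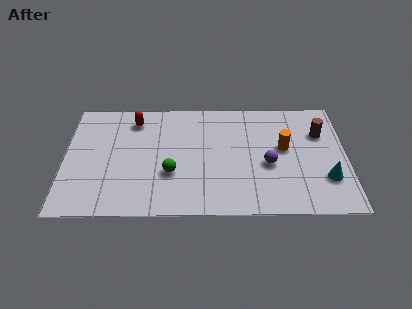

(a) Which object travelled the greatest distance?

the red capsule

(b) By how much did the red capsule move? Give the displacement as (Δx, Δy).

(-2.3, 0.2)

The red capsule started near (5.3, 5.6) and ended near (3.0, 5.8).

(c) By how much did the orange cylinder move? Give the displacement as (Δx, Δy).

(1.9, 0.3)

From the two frames, the orange cylinder sits at roughly (7.6, 3.7) before and (9.5, 4.0) after.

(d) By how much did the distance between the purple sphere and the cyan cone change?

+1.1

They were about 1.6 units apart before and 2.7 after — 1.1 units further apart.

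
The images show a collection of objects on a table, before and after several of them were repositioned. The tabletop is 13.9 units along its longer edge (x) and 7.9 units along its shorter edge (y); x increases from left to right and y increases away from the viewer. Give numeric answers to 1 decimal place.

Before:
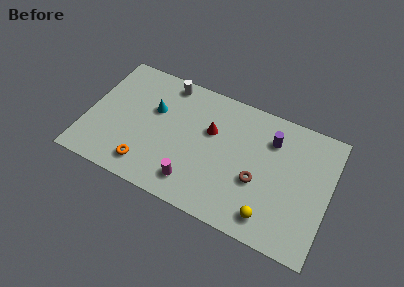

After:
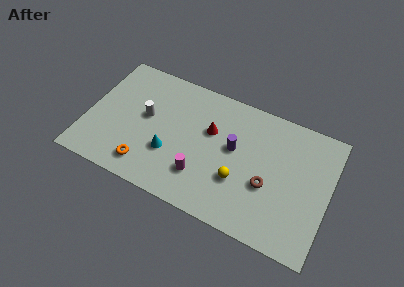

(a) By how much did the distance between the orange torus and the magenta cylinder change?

+0.5

The distance was about 2.7 in the first image and 3.2 in the second, so they moved 0.5 units further apart.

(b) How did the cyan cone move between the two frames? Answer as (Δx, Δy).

(1.2, -2.3)

The cyan cone started near (3.7, 5.0) and ended near (4.9, 2.7).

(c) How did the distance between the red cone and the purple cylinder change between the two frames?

-2.0

They were about 3.5 units apart before and 1.5 after — 2.0 units closer together.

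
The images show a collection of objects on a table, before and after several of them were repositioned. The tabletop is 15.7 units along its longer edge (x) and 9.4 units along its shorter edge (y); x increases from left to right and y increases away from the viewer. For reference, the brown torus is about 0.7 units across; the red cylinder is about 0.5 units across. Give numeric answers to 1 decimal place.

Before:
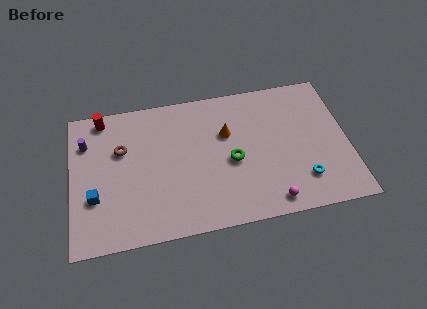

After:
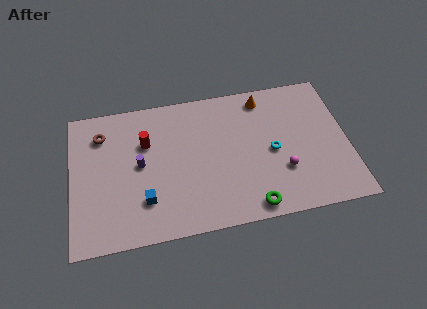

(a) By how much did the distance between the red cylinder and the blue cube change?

-1.4

They were about 5.2 units apart before and 3.8 after — 1.4 units closer together.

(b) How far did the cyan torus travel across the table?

2.7

From (13.0, 2.2) to (11.4, 4.4), the cyan torus covered √(1.6² + 2.2²) ≈ 2.7 units.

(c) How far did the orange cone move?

3.0

From (8.9, 6.1) to (11.1, 8.1), the orange cone covered √(2.2² + 2.0²) ≈ 3.0 units.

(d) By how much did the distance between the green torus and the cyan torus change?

-0.7

Before: roughly 4.4 units apart; after: 3.7. That's 0.7 units closer together.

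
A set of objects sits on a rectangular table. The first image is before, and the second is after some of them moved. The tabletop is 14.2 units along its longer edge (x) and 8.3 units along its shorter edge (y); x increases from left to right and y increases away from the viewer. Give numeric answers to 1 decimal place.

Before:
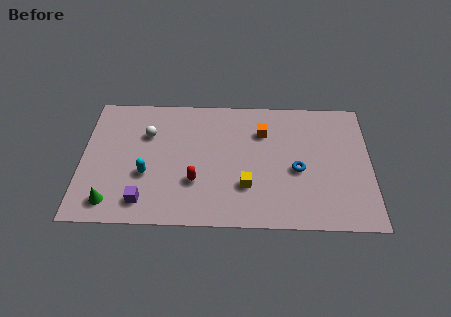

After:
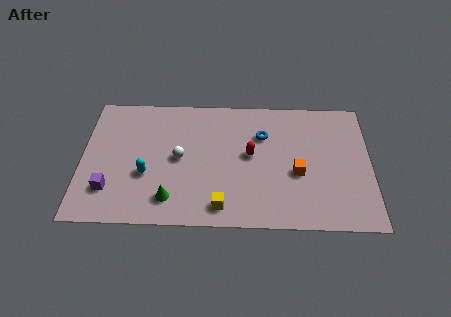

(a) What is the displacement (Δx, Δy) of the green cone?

(2.9, 0.3)

The green cone was at about (1.5, 1.3) and moved to about (4.4, 1.6).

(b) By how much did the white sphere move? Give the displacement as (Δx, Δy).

(1.6, -1.5)

From the two frames, the white sphere sits at roughly (3.2, 5.7) before and (4.8, 4.2) after.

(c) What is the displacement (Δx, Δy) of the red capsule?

(2.7, 1.8)

The red capsule was at about (5.6, 2.7) and moved to about (8.3, 4.5).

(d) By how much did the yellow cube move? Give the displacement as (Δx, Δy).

(-1.2, -1.3)

From the two frames, the yellow cube sits at roughly (8.1, 2.5) before and (6.9, 1.2) after.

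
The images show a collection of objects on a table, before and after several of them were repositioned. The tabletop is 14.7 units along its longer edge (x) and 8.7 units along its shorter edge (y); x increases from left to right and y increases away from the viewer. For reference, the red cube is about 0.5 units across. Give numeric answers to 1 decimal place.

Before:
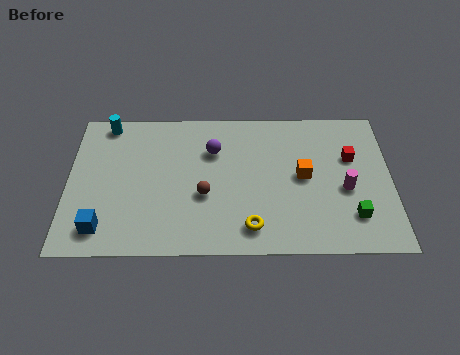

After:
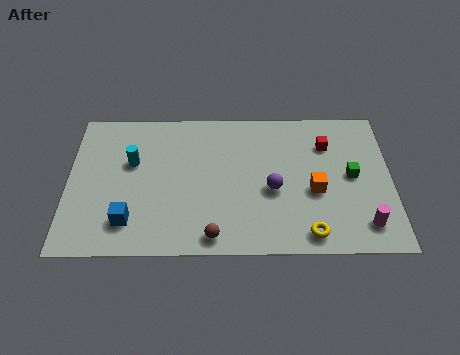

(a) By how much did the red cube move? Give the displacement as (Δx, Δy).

(-1.1, 0.8)

The red cube started near (12.9, 5.6) and ended near (11.8, 6.4).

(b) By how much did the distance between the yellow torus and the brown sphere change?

+1.5

They were about 2.8 units apart before and 4.3 after — 1.5 units further apart.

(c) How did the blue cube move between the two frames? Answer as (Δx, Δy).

(1.2, 0.4)

From the two frames, the blue cube sits at roughly (1.6, 1.5) before and (2.8, 1.9) after.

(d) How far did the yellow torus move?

2.6

The yellow torus moved from about (8.3, 1.5) to (10.9, 1.1), a distance of √(2.6² + 0.4²) ≈ 2.6.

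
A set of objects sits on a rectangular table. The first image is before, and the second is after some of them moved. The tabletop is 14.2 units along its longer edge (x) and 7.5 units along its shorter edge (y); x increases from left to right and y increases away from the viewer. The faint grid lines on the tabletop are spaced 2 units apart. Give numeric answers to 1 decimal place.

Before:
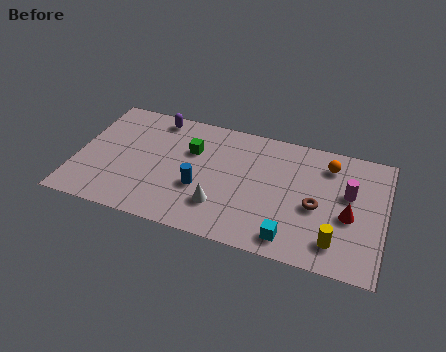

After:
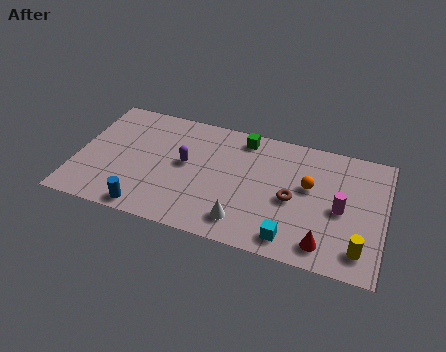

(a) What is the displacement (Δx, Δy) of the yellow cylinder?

(1.1, -0.1)

The yellow cylinder started near (12.1, 1.5) and ended near (13.2, 1.4).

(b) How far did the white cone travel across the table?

1.3

The white cone was near (6.8, 2.0) before and (7.9, 1.4) after, so it travelled √(1.1² + 0.6²) ≈ 1.3 units.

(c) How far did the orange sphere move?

1.8

From (11.5, 6.0) to (10.7, 4.4), the orange sphere covered √(0.8² + 1.6²) ≈ 1.8 units.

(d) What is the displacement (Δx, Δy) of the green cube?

(2.3, 1.5)

From the two frames, the green cube sits at roughly (5.2, 5.0) before and (7.5, 6.5) after.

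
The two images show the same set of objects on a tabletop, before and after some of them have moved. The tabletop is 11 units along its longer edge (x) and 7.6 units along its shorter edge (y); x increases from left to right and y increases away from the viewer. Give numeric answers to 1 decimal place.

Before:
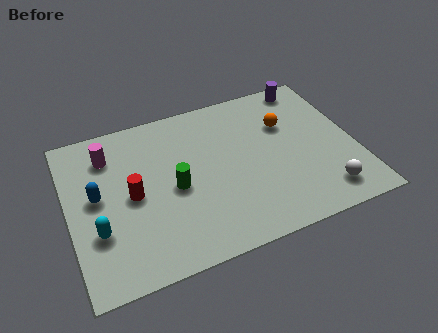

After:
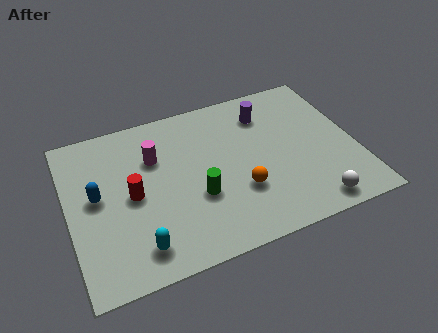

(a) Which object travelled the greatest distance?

the orange sphere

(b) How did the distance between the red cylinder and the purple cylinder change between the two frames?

-2.0

Before: roughly 7.8 units apart; after: 5.8. That's 2.0 units closer together.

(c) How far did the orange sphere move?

3.3

The orange sphere was near (8.5, 5.1) before and (6.4, 2.5) after, so it travelled √(2.1² + 2.6²) ≈ 3.3 units.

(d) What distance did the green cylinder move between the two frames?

1.1

The green cylinder was near (4.0, 3.5) before and (4.8, 2.8) after, so it travelled √(0.8² + 0.7²) ≈ 1.1 units.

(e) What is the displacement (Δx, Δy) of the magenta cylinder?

(1.7, -0.7)

The magenta cylinder was at about (1.7, 5.9) and moved to about (3.4, 5.2).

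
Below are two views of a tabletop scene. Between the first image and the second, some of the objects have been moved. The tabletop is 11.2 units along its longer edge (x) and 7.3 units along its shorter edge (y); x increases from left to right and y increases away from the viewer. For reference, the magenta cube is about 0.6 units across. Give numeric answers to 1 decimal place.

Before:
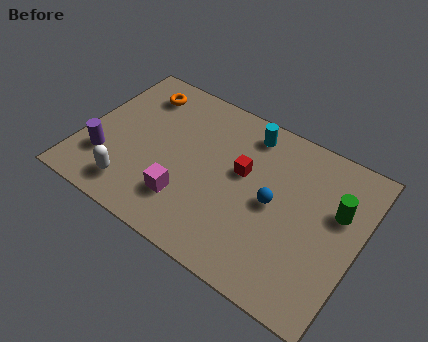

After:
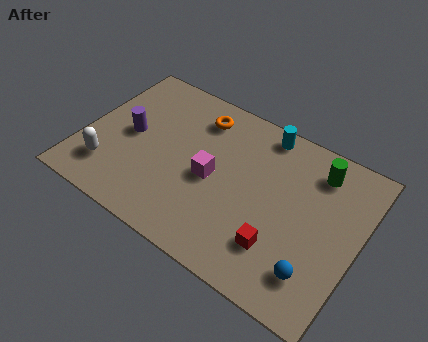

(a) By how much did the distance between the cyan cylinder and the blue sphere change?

+2.7

Before: roughly 3.0 units apart; after: 5.7. That's 2.7 units further apart.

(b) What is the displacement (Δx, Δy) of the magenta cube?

(0.8, 1.5)

The magenta cube was at about (4.5, 1.9) and moved to about (5.3, 3.4).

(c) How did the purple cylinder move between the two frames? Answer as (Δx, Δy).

(0.7, 1.6)

From the two frames, the purple cylinder sits at roughly (1.1, 2.1) before and (1.8, 3.7) after.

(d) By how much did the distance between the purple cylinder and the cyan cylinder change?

-0.8

The distance was about 6.6 in the first image and 5.8 in the second, so they moved 0.8 units closer together.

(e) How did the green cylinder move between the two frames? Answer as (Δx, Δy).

(-1.0, 1.3)

The green cylinder started near (10.2, 4.6) and ended near (9.2, 5.9).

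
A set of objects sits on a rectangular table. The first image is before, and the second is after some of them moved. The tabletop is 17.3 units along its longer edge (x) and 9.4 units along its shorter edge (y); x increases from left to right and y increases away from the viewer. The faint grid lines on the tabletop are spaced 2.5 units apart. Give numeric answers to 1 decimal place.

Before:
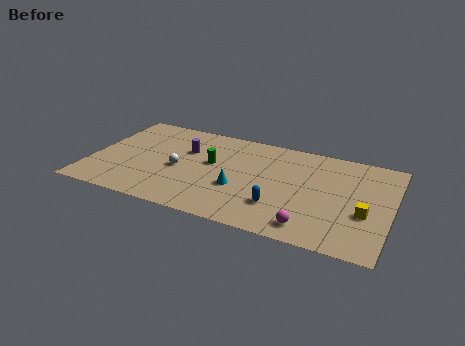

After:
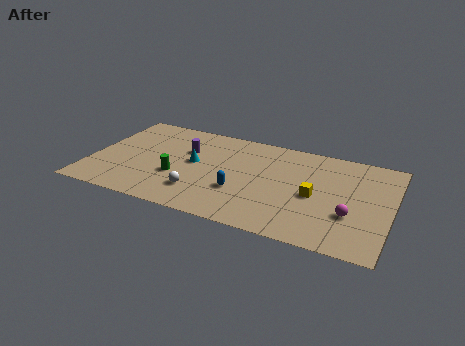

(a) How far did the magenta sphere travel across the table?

2.8

The magenta sphere moved from about (13.0, 1.4) to (15.1, 3.2), a distance of √(2.1² + 1.8²) ≈ 2.8.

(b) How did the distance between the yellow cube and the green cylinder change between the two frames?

-1.2

They were about 9.2 units apart before and 8.0 after — 1.2 units closer together.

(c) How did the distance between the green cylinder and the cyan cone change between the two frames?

-0.7

Before: roughly 2.6 units apart; after: 1.9. That's 0.7 units closer together.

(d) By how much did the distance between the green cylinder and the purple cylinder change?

+1.0

The distance was about 1.8 in the first image and 2.8 in the second, so they moved 1.0 units further apart.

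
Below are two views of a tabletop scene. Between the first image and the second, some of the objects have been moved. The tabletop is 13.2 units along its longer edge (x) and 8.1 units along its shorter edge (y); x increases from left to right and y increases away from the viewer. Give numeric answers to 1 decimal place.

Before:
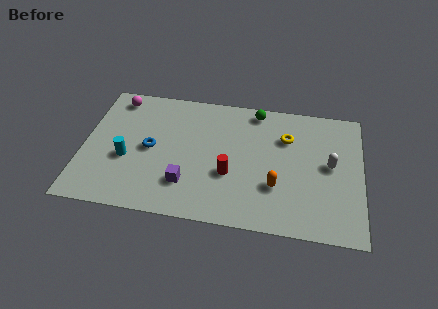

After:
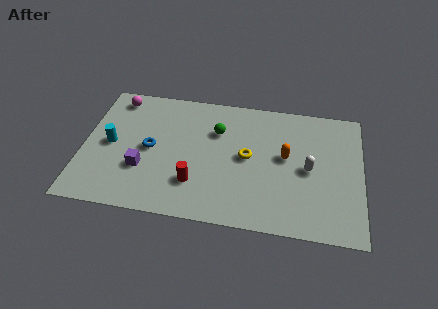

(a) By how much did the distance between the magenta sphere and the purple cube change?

-1.5

The distance was about 6.1 in the first image and 4.6 in the second, so they moved 1.5 units closer together.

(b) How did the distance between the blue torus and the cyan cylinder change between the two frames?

+0.5

Before: roughly 1.4 units apart; after: 1.9. That's 0.5 units further apart.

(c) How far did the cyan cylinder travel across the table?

1.1

The cyan cylinder moved from about (2.1, 3.2) to (1.3, 4.0), a distance of √(0.8² + 0.8²) ≈ 1.1.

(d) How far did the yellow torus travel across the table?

2.3

From (9.6, 5.7) to (7.8, 4.2), the yellow torus covered √(1.8² + 1.5²) ≈ 2.3 units.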